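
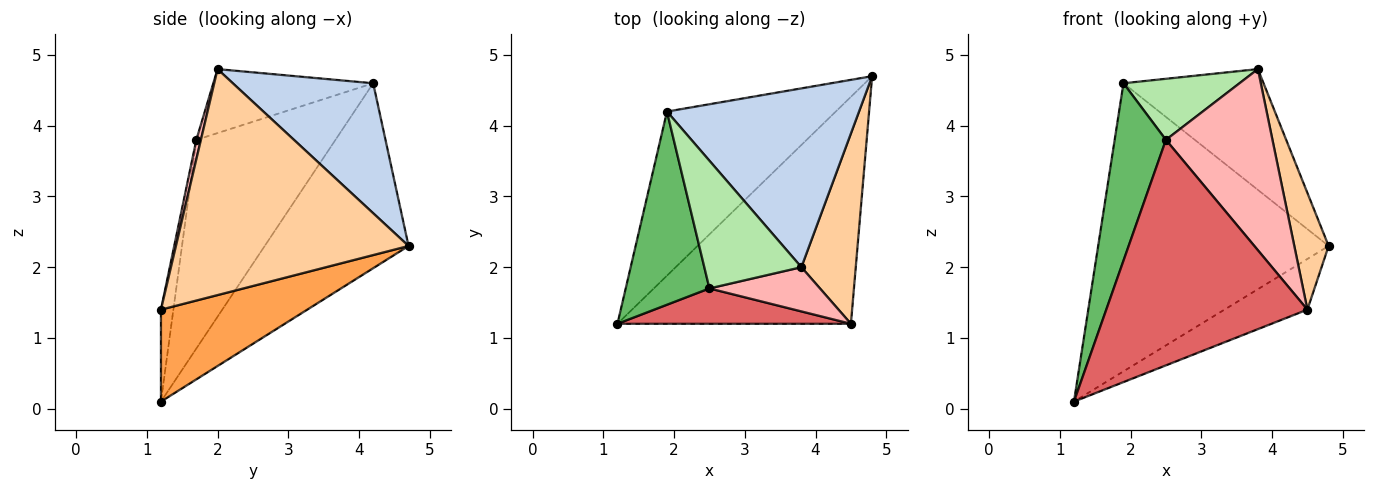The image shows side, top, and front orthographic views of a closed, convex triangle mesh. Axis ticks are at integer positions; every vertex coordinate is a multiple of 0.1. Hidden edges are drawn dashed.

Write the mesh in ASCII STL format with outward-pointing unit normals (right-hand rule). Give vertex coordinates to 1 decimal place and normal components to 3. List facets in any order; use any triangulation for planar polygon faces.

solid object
 facet normal -0.477 0.764 -0.435
  outer loop
   vertex 1.9 4.2 4.6
   vertex 4.8 4.7 2.3
   vertex 1.2 1.2 0.1
  endloop
 endfacet
 facet normal 0.489 0.488 0.723
  outer loop
   vertex 1.9 4.2 4.6
   vertex 3.8 2.0 4.8
   vertex 4.8 4.7 2.3
  endloop
 endfacet
 facet normal 0.359 0.203 -0.911
  outer loop
   vertex 4.5 1.2 1.4
   vertex 1.2 1.2 0.1
   vertex 4.8 4.7 2.3
  endloop
 endfacet
 facet normal 0.962 -0.142 0.232
  outer loop
   vertex 4.5 1.2 1.4
   vertex 4.8 4.7 2.3
   vertex 3.8 2.0 4.8
  endloop
 endfacet
 facet normal -0.878 -0.323 0.352
  outer loop
   vertex 2.5 1.7 3.8
   vertex 1.9 4.2 4.6
   vertex 1.2 1.2 0.1
  endloop
 endfacet
 facet normal -0.511 -0.371 0.776
  outer loop
   vertex 2.5 1.7 3.8
   vertex 3.8 2.0 4.8
   vertex 1.9 4.2 4.6
  endloop
 endfacet
 facet normal -0.061 -0.986 0.155
  outer loop
   vertex 2.5 1.7 3.8
   vertex 1.2 1.2 0.1
   vertex 4.5 1.2 1.4
  endloop
 endfacet
 facet normal 0.042 -0.971 0.237
  outer loop
   vertex 2.5 1.7 3.8
   vertex 4.5 1.2 1.4
   vertex 3.8 2.0 4.8
  endloop
 endfacet
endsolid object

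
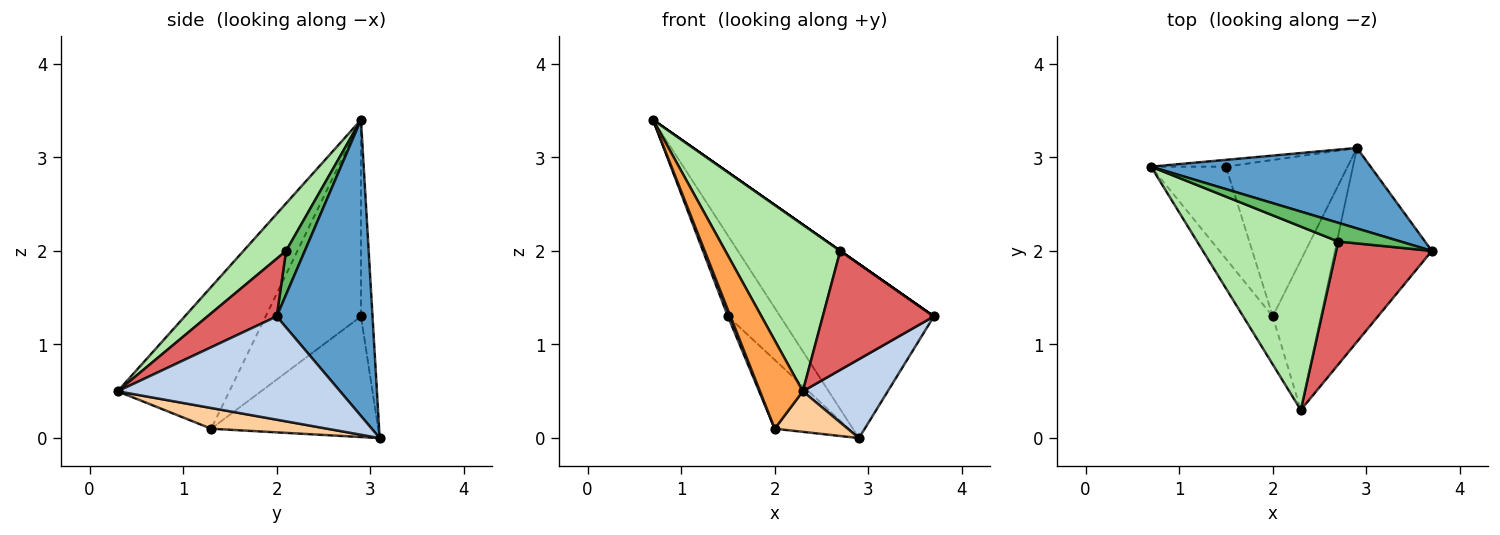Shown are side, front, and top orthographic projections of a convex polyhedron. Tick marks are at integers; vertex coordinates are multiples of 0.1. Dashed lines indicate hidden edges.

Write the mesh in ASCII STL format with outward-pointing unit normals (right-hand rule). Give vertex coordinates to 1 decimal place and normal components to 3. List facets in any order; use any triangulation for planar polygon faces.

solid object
 facet normal 0.493 0.790 0.365
  outer loop
   vertex 2.9 3.1 0.0
   vertex 0.7 2.9 3.4
   vertex 3.7 2.0 1.3
  endloop
 endfacet
 facet normal 0.702 -0.268 -0.659
  outer loop
   vertex 2.9 3.1 0.0
   vertex 3.7 2.0 1.3
   vertex 2.3 0.3 0.5
  endloop
 endfacet
 facet normal -0.917 -0.351 -0.191
  outer loop
   vertex 2.0 1.3 0.1
   vertex 2.3 0.3 0.5
   vertex 0.7 2.9 3.4
  endloop
 endfacet
 facet normal 0.384 -0.241 -0.891
  outer loop
   vertex 2.0 1.3 0.1
   vertex 2.9 3.1 0.0
   vertex 2.3 0.3 0.5
  endloop
 endfacet
 facet normal 0.573 0.000 0.819
  outer loop
   vertex 2.7 2.1 2.0
   vertex 3.7 2.0 1.3
   vertex 0.7 2.9 3.4
  endloop
 endfacet
 facet normal 0.242 -0.652 0.718
  outer loop
   vertex 2.7 2.1 2.0
   vertex 0.7 2.9 3.4
   vertex 2.3 0.3 0.5
  endloop
 endfacet
 facet normal 0.398 -0.638 0.659
  outer loop
   vertex 2.7 2.1 2.0
   vertex 2.3 0.3 0.5
   vertex 3.7 2.0 1.3
  endloop
 endfacet
 facet normal -0.215 0.973 -0.082
  outer loop
   vertex 1.5 2.9 1.3
   vertex 0.7 2.9 3.4
   vertex 2.9 3.1 0.0
  endloop
 endfacet
 facet normal -0.934 -0.025 -0.356
  outer loop
   vertex 1.5 2.9 1.3
   vertex 2.0 1.3 0.1
   vertex 0.7 2.9 3.4
  endloop
 endfacet
 facet normal -0.672 0.298 -0.678
  outer loop
   vertex 1.5 2.9 1.3
   vertex 2.9 3.1 0.0
   vertex 2.0 1.3 0.1
  endloop
 endfacet
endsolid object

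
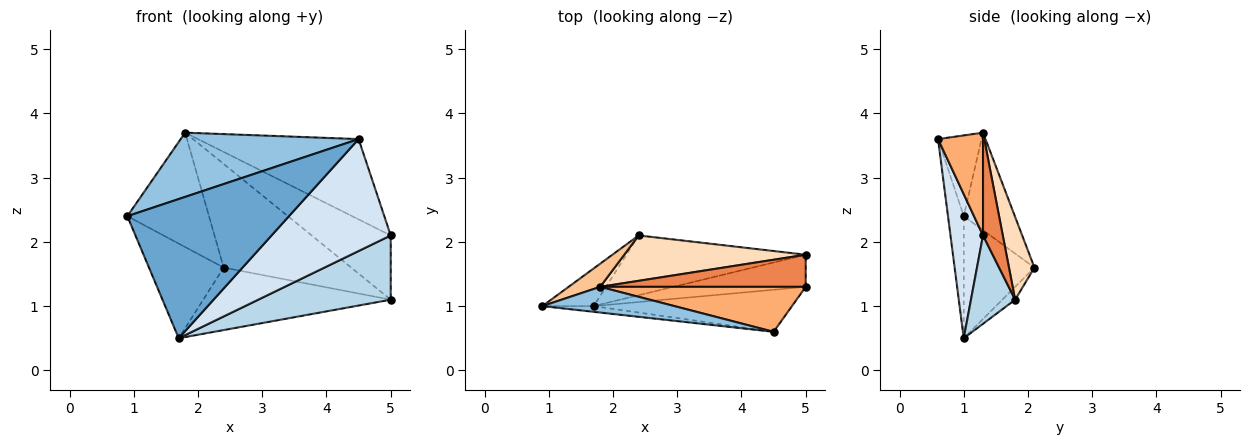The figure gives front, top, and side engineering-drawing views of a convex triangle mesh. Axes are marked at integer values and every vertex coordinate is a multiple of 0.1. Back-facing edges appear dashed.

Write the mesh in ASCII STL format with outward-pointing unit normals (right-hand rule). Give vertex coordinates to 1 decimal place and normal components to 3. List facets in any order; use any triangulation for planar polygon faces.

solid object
 facet normal -0.097 -0.994 -0.041
  outer loop
   vertex 1.7 1.0 0.5
   vertex 4.5 0.6 3.6
   vertex 0.9 1.0 2.4
  endloop
 endfacet
 facet normal -0.221 -0.905 0.362
  outer loop
   vertex 1.8 1.3 3.7
   vertex 0.9 1.0 2.4
   vertex 4.5 0.6 3.6
  endloop
 endfacet
 facet normal 0.286 -0.857 -0.429
  outer loop
   vertex 5.0 1.3 2.1
   vertex 1.7 1.0 0.5
   vertex 5.0 1.8 1.1
  endloop
 endfacet
 facet normal 0.248 -0.907 -0.341
  outer loop
   vertex 5.0 1.3 2.1
   vertex 4.5 0.6 3.6
   vertex 1.7 1.0 0.5
  endloop
 endfacet
 facet normal 0.218 0.873 0.436
  outer loop
   vertex 5.0 1.3 2.1
   vertex 5.0 1.8 1.1
   vertex 1.8 1.3 3.7
  endloop
 endfacet
 facet normal 0.237 0.848 0.475
  outer loop
   vertex 5.0 1.3 2.1
   vertex 1.8 1.3 3.7
   vertex 4.5 0.6 3.6
  endloop
 endfacet
 facet normal -0.523 0.836 0.169
  outer loop
   vertex 2.4 2.1 1.6
   vertex 0.9 1.0 2.4
   vertex 1.8 1.3 3.7
  endloop
 endfacet
 facet normal 0.180 0.901 0.395
  outer loop
   vertex 2.4 2.1 1.6
   vertex 1.8 1.3 3.7
   vertex 5.0 1.8 1.1
  endloop
 endfacet
 facet normal -0.660 0.698 -0.278
  outer loop
   vertex 2.4 2.1 1.6
   vertex 1.7 1.0 0.5
   vertex 0.9 1.0 2.4
  endloop
 endfacet
 facet normal -0.049 0.722 -0.690
  outer loop
   vertex 2.4 2.1 1.6
   vertex 5.0 1.8 1.1
   vertex 1.7 1.0 0.5
  endloop
 endfacet
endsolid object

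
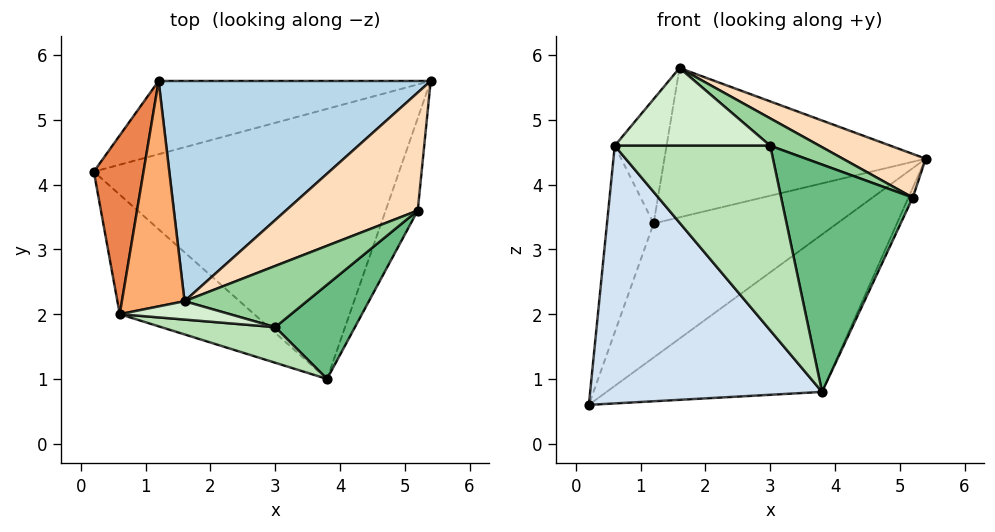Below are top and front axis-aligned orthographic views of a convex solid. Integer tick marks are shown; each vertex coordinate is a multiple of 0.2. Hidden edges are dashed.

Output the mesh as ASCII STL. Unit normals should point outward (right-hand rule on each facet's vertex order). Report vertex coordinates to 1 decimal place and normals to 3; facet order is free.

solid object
 facet normal 0.444 0.451 -0.774
  outer loop
   vertex 3.8 1.0 0.8
   vertex 0.2 4.2 0.6
   vertex 5.4 5.6 4.4
  endloop
 endfacet
 facet normal 0.113 0.872 -0.476
  outer loop
   vertex 1.2 5.6 3.4
   vertex 5.4 5.6 4.4
   vertex 0.2 4.2 0.6
  endloop
 endfacet
 facet normal -0.193 0.551 0.812
  outer loop
   vertex 1.2 5.6 3.4
   vertex 1.6 2.2 5.8
   vertex 5.4 5.6 4.4
  endloop
 endfacet
 facet normal -0.617 -0.714 -0.331
  outer loop
   vertex 0.6 2.0 4.6
   vertex 0.2 4.2 0.6
   vertex 3.8 1.0 0.8
  endloop
 endfacet
 facet normal -0.947 0.232 0.222
  outer loop
   vertex 0.6 2.0 4.6
   vertex 1.2 5.6 3.4
   vertex 0.2 4.2 0.6
  endloop
 endfacet
 facet normal -0.754 0.317 0.575
  outer loop
   vertex 0.6 2.0 4.6
   vertex 1.6 2.2 5.8
   vertex 1.2 5.6 3.4
  endloop
 endfacet
 facet normal 0.889 0.048 -0.456
  outer loop
   vertex 5.2 3.6 3.8
   vertex 3.8 1.0 0.8
   vertex 5.4 5.6 4.4
  endloop
 endfacet
 facet normal 0.548 -0.290 0.784
  outer loop
   vertex 5.2 3.6 3.8
   vertex 5.4 5.6 4.4
   vertex 1.6 2.2 5.8
  endloop
 endfacet
 facet normal 0.667 -0.688 0.285
  outer loop
   vertex 3.0 1.8 4.6
   vertex 3.8 1.0 0.8
   vertex 5.2 3.6 3.8
  endloop
 endfacet
 facet normal 0.554 -0.340 0.760
  outer loop
   vertex 3.0 1.8 4.6
   vertex 5.2 3.6 3.8
   vertex 1.6 2.2 5.8
  endloop
 endfacet
 facet normal -0.082 -0.979 0.189
  outer loop
   vertex 3.0 1.8 4.6
   vertex 0.6 2.0 4.6
   vertex 3.8 1.0 0.8
  endloop
 endfacet
 facet normal -0.081 -0.970 0.229
  outer loop
   vertex 3.0 1.8 4.6
   vertex 1.6 2.2 5.8
   vertex 0.6 2.0 4.6
  endloop
 endfacet
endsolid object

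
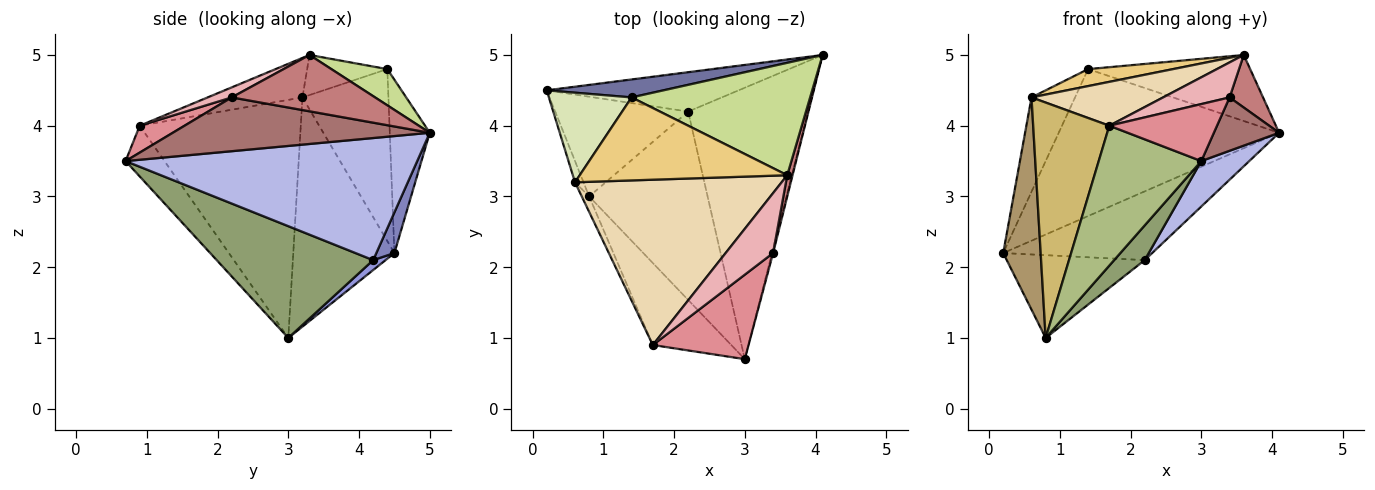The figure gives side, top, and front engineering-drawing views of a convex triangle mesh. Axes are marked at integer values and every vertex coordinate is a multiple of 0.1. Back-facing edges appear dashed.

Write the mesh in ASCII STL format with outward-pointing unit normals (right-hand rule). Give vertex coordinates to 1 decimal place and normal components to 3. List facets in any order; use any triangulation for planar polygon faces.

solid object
 facet normal -0.177 0.977 0.119
  outer loop
   vertex 1.4 4.4 4.8
   vertex 4.1 5.0 3.9
   vertex 0.2 4.5 2.2
  endloop
 endfacet
 facet normal 0.105 0.863 -0.494
  outer loop
   vertex 2.2 4.2 2.1
   vertex 0.2 4.5 2.2
   vertex 4.1 5.0 3.9
  endloop
 endfacet
 facet normal 0.057 0.638 -0.768
  outer loop
   vertex 2.2 4.2 2.1
   vertex 0.8 3.0 1.0
   vertex 0.2 4.5 2.2
  endloop
 endfacet
 facet normal 0.708 -0.116 -0.696
  outer loop
   vertex 2.2 4.2 2.1
   vertex 4.1 5.0 3.9
   vertex 3.0 0.7 3.5
  endloop
 endfacet
 facet normal 0.680 -0.133 -0.721
  outer loop
   vertex 2.2 4.2 2.1
   vertex 3.0 0.7 3.5
   vertex 0.8 3.0 1.0
  endloop
 endfacet
 facet normal -0.311 -0.820 -0.481
  outer loop
   vertex 1.7 0.9 4.0
   vertex 0.8 3.0 1.0
   vertex 3.0 0.7 3.5
  endloop
 endfacet
 facet normal 0.172 0.499 0.849
  outer loop
   vertex 3.6 3.3 5.0
   vertex 4.1 5.0 3.9
   vertex 1.4 4.4 4.8
  endloop
 endfacet
 facet normal -0.820 0.415 0.394
  outer loop
   vertex 0.6 3.2 4.4
   vertex 1.4 4.4 4.8
   vertex 0.2 4.5 2.2
  endloop
 endfacet
 facet normal -0.937 -0.347 -0.035
  outer loop
   vertex 0.6 3.2 4.4
   vertex 0.2 4.5 2.2
   vertex 0.8 3.0 1.0
  endloop
 endfacet
 facet normal -0.904 -0.427 -0.028
  outer loop
   vertex 0.6 3.2 4.4
   vertex 0.8 3.0 1.0
   vertex 1.7 0.9 4.0
  endloop
 endfacet
 facet normal -0.186 -0.197 0.963
  outer loop
   vertex 0.6 3.2 4.4
   vertex 3.6 3.3 5.0
   vertex 1.4 4.4 4.8
  endloop
 endfacet
 facet normal -0.182 -0.252 0.950
  outer loop
   vertex 0.6 3.2 4.4
   vertex 1.7 0.9 4.0
   vertex 3.6 3.3 5.0
  endloop
 endfacet
 facet normal 0.969 -0.246 -0.021
  outer loop
   vertex 3.4 2.2 4.4
   vertex 3.0 0.7 3.5
   vertex 4.1 5.0 3.9
  endloop
 endfacet
 facet normal 0.970 -0.226 0.091
  outer loop
   vertex 3.4 2.2 4.4
   vertex 4.1 5.0 3.9
   vertex 3.6 3.3 5.0
  endloop
 endfacet
 facet normal 0.227 -0.545 0.807
  outer loop
   vertex 3.4 2.2 4.4
   vertex 1.7 0.9 4.0
   vertex 3.0 0.7 3.5
  endloop
 endfacet
 facet normal 0.179 -0.496 0.850
  outer loop
   vertex 3.4 2.2 4.4
   vertex 3.6 3.3 5.0
   vertex 1.7 0.9 4.0
  endloop
 endfacet
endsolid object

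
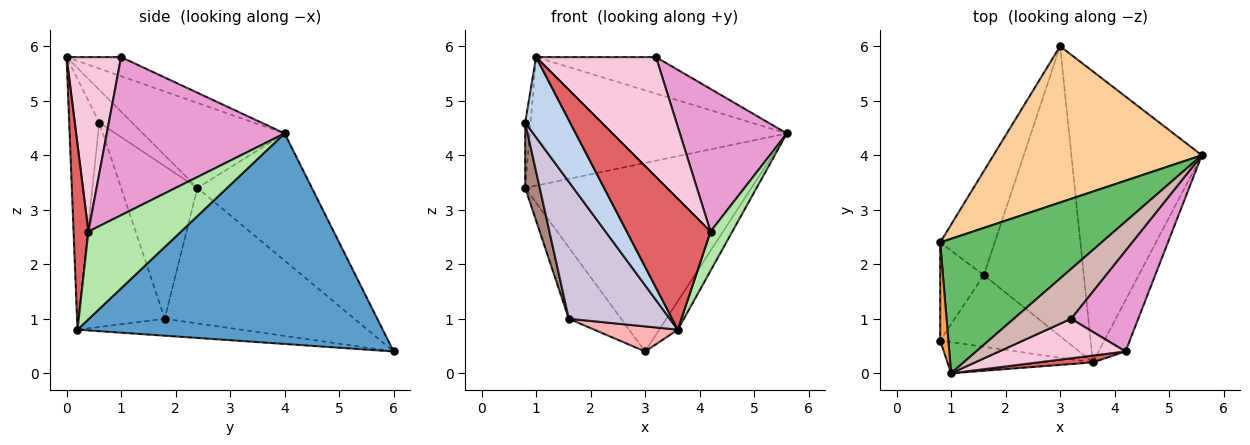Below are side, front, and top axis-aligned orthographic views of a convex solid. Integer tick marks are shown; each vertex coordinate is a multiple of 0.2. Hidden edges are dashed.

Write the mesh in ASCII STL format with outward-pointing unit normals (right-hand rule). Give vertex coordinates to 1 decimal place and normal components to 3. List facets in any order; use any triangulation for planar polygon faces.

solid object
 facet normal 0.849 0.052 -0.526
  outer loop
   vertex 3.6 0.2 0.8
   vertex 3.0 6.0 0.4
   vertex 5.6 4.0 4.4
  endloop
 endfacet
 facet normal -0.530 -0.791 -0.307
  outer loop
   vertex 3.6 0.2 0.8
   vertex 1.0 0.0 5.8
   vertex 0.8 0.6 4.6
  endloop
 endfacet
 facet normal -0.958 0.160 0.239
  outer loop
   vertex 0.8 2.4 3.4
   vertex 0.8 0.6 4.6
   vertex 1.0 0.0 5.8
  endloop
 endfacet
 facet normal -0.363 0.717 0.595
  outer loop
   vertex 0.8 2.4 3.4
   vertex 5.6 4.0 4.4
   vertex 3.0 6.0 0.4
  endloop
 endfacet
 facet normal -0.356 0.646 0.675
  outer loop
   vertex 0.8 2.4 3.4
   vertex 1.0 0.0 5.8
   vertex 5.6 4.0 4.4
  endloop
 endfacet
 facet normal 0.933 -0.219 -0.286
  outer loop
   vertex 4.2 0.4 2.6
   vertex 3.6 0.2 0.8
   vertex 5.6 4.0 4.4
  endloop
 endfacet
 facet normal 0.174 -0.983 0.051
  outer loop
   vertex 4.2 0.4 2.6
   vertex 1.0 0.0 5.8
   vertex 3.6 0.2 0.8
  endloop
 endfacet
 facet normal -0.166 -0.085 -0.982
  outer loop
   vertex 1.6 1.8 1.0
   vertex 3.0 6.0 0.4
   vertex 3.6 0.2 0.8
  endloop
 endfacet
 facet normal -0.899 0.248 -0.362
  outer loop
   vertex 1.6 1.8 1.0
   vertex 0.8 2.4 3.4
   vertex 3.0 6.0 0.4
  endloop
 endfacet
 facet normal -0.603 -0.707 -0.370
  outer loop
   vertex 1.6 1.8 1.0
   vertex 3.6 0.2 0.8
   vertex 0.8 0.6 4.6
  endloop
 endfacet
 facet normal -0.946 -0.180 -0.270
  outer loop
   vertex 1.6 1.8 1.0
   vertex 0.8 0.6 4.6
   vertex 0.8 2.4 3.4
  endloop
 endfacet
 facet normal -0.260 0.571 0.779
  outer loop
   vertex 3.2 1.0 5.8
   vertex 5.6 4.0 4.4
   vertex 1.0 0.0 5.8
  endloop
 endfacet
 facet normal 0.805 -0.484 0.342
  outer loop
   vertex 3.2 1.0 5.8
   vertex 4.2 0.4 2.6
   vertex 5.6 4.0 4.4
  endloop
 endfacet
 facet normal 0.396 -0.872 0.287
  outer loop
   vertex 3.2 1.0 5.8
   vertex 1.0 0.0 5.8
   vertex 4.2 0.4 2.6
  endloop
 endfacet
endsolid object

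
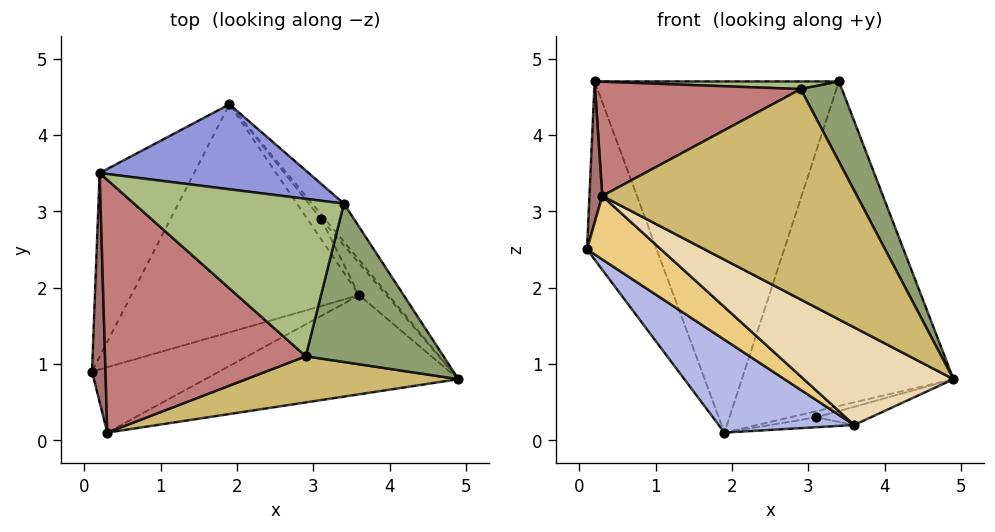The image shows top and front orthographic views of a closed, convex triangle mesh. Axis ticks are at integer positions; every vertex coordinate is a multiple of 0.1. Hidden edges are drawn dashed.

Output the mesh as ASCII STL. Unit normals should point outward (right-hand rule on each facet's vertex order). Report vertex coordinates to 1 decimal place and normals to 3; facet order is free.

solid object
 facet normal 0.773 0.630 -0.074
  outer loop
   vertex 3.4 3.1 4.7
   vertex 4.9 0.8 0.8
   vertex 1.9 4.4 0.1
  endloop
 endfacet
 facet normal -0.918 0.277 -0.285
  outer loop
   vertex 0.2 3.5 4.7
   vertex 1.9 4.4 0.1
   vertex 0.1 0.9 2.5
  endloop
 endfacet
 facet normal 0.121 0.965 0.233
  outer loop
   vertex 0.2 3.5 4.7
   vertex 3.4 3.1 4.7
   vertex 1.9 4.4 0.1
  endloop
 endfacet
 facet normal -0.448 -0.338 -0.828
  outer loop
   vertex 3.6 1.9 0.2
   vertex 0.1 0.9 2.5
   vertex 1.9 4.4 0.1
  endloop
 endfacet
 facet normal 0.852 -0.236 0.467
  outer loop
   vertex 2.9 1.1 4.6
   vertex 4.9 0.8 0.8
   vertex 3.4 3.1 4.7
  endloop
 endfacet
 facet normal -0.006 -0.048 0.999
  outer loop
   vertex 2.9 1.1 4.6
   vertex 3.4 3.1 4.7
   vertex 0.2 3.5 4.7
  endloop
 endfacet
 facet normal 0.740 0.538 -0.404
  outer loop
   vertex 3.1 2.9 0.3
   vertex 1.9 4.4 0.1
   vertex 4.9 0.8 0.8
  endloop
 endfacet
 facet normal 0.635 0.384 -0.670
  outer loop
   vertex 3.1 2.9 0.3
   vertex 4.9 0.8 0.8
   vertex 3.6 1.9 0.2
  endloop
 endfacet
 facet normal 0.573 0.360 -0.736
  outer loop
   vertex 3.1 2.9 0.3
   vertex 3.6 1.9 0.2
   vertex 1.9 4.4 0.1
  endloop
 endfacet
 facet normal 0.252 -0.945 0.207
  outer loop
   vertex 0.3 0.1 3.2
   vertex 4.9 0.8 0.8
   vertex 2.9 1.1 4.6
  endloop
 endfacet
 facet normal -0.263 -0.672 -0.692
  outer loop
   vertex 0.3 0.1 3.2
   vertex 0.1 0.9 2.5
   vertex 3.6 1.9 0.2
  endloop
 endfacet
 facet normal -0.256 -0.678 -0.689
  outer loop
   vertex 0.3 0.1 3.2
   vertex 3.6 1.9 0.2
   vertex 4.9 0.8 0.8
  endloop
 endfacet
 facet normal -0.981 -0.101 0.164
  outer loop
   vertex 0.3 0.1 3.2
   vertex 0.2 3.5 4.7
   vertex 0.1 0.9 2.5
  endloop
 endfacet
 facet normal -0.315 -0.391 0.865
  outer loop
   vertex 0.3 0.1 3.2
   vertex 2.9 1.1 4.6
   vertex 0.2 3.5 4.7
  endloop
 endfacet
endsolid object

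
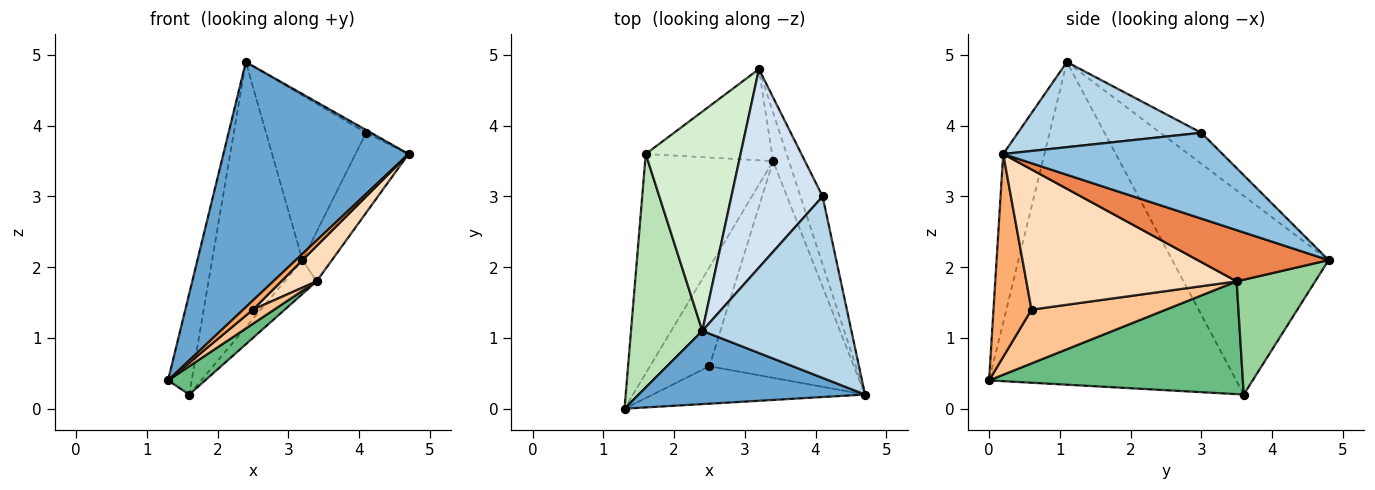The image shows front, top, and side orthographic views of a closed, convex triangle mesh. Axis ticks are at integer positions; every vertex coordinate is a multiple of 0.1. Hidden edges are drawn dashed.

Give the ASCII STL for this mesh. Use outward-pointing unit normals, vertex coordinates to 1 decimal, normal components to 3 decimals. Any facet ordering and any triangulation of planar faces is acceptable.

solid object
 facet normal -0.208 -0.937 0.280
  outer loop
   vertex 2.4 1.1 4.9
   vertex 1.3 0.0 0.4
   vertex 4.7 0.2 3.6
  endloop
 endfacet
 facet normal 0.943 0.228 -0.243
  outer loop
   vertex 4.1 3.0 3.9
   vertex 4.7 0.2 3.6
   vertex 3.2 4.8 2.1
  endloop
 endfacet
 facet normal 0.496 0.013 0.868
  outer loop
   vertex 4.1 3.0 3.9
   vertex 2.4 1.1 4.9
   vertex 4.7 0.2 3.6
  endloop
 endfacet
 facet normal -0.253 0.618 0.744
  outer loop
   vertex 4.1 3.0 3.9
   vertex 3.2 4.8 2.1
   vertex 2.4 1.1 4.9
  endloop
 endfacet
 facet normal 0.934 0.210 -0.289
  outer loop
   vertex 3.4 3.5 1.8
   vertex 3.2 4.8 2.1
   vertex 4.7 0.2 3.6
  endloop
 endfacet
 facet normal 0.680 -0.174 -0.712
  outer loop
   vertex 2.5 0.6 1.4
   vertex 4.7 0.2 3.6
   vertex 1.3 0.0 0.4
  endloop
 endfacet
 facet normal 0.667 -0.105 -0.737
  outer loop
   vertex 2.5 0.6 1.4
   vertex 1.3 0.0 0.4
   vertex 3.4 3.5 1.8
  endloop
 endfacet
 facet normal 0.692 -0.116 -0.713
  outer loop
   vertex 2.5 0.6 1.4
   vertex 3.4 3.5 1.8
   vertex 4.7 0.2 3.6
  endloop
 endfacet
 facet normal 0.658 -0.096 -0.747
  outer loop
   vertex 1.6 3.6 0.2
   vertex 3.4 3.5 1.8
   vertex 1.3 0.0 0.4
  endloop
 endfacet
 facet normal 0.649 0.264 -0.713
  outer loop
   vertex 1.6 3.6 0.2
   vertex 3.2 4.8 2.1
   vertex 3.4 3.5 1.8
  endloop
 endfacet
 facet normal -0.972 0.093 0.215
  outer loop
   vertex 1.6 3.6 0.2
   vertex 1.3 0.0 0.4
   vertex 2.4 1.1 4.9
  endloop
 endfacet
 facet normal -0.800 0.462 0.382
  outer loop
   vertex 1.6 3.6 0.2
   vertex 2.4 1.1 4.9
   vertex 3.2 4.8 2.1
  endloop
 endfacet
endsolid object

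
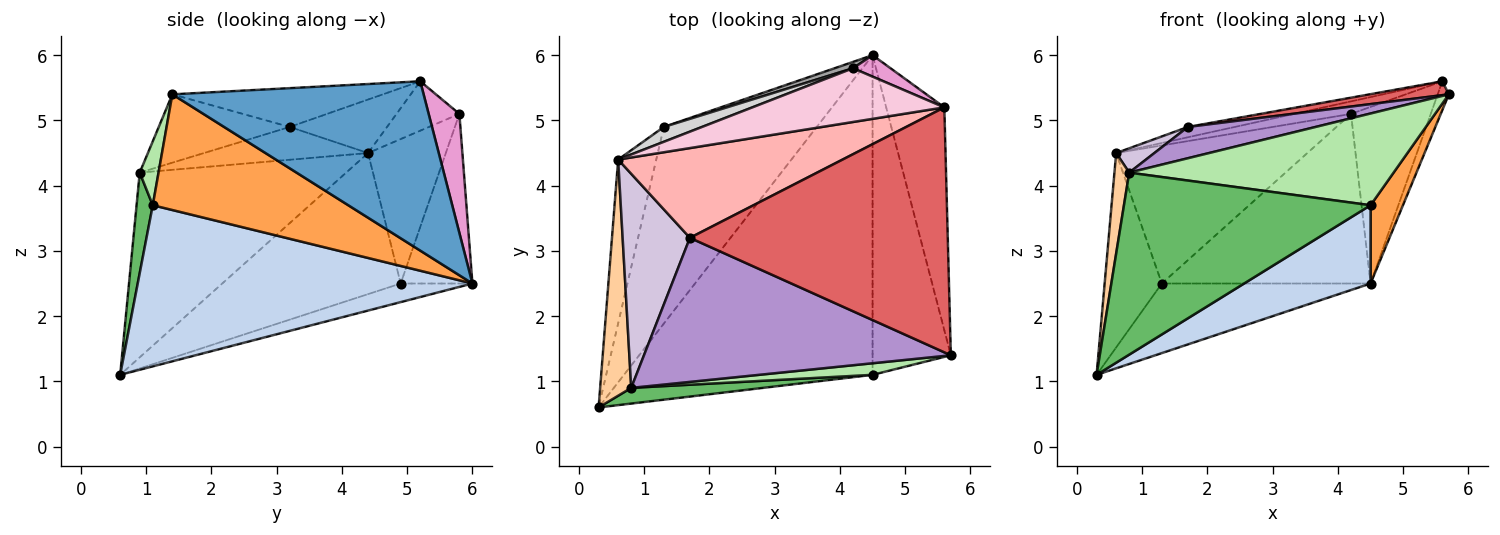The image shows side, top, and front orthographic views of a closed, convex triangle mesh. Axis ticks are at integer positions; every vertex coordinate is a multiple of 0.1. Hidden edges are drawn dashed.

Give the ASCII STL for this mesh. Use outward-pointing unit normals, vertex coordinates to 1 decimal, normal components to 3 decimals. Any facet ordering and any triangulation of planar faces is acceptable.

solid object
 facet normal 0.945 0.042 -0.324
  outer loop
   vertex 5.6 5.2 5.6
   vertex 5.7 1.4 5.4
   vertex 4.5 6.0 2.5
  endloop
 endfacet
 facet normal 0.533 -0.201 -0.822
  outer loop
   vertex 4.5 1.1 3.7
   vertex 0.3 0.6 1.1
   vertex 4.5 6.0 2.5
  endloop
 endfacet
 facet normal 0.821 -0.136 -0.555
  outer loop
   vertex 4.5 1.1 3.7
   vertex 4.5 6.0 2.5
   vertex 5.7 1.4 5.4
  endloop
 endfacet
 facet normal -0.984 -0.070 0.165
  outer loop
   vertex 0.8 0.9 4.2
   vertex 0.6 4.4 4.5
   vertex 0.3 0.6 1.1
  endloop
 endfacet
 facet normal 0.065 -0.994 0.086
  outer loop
   vertex 0.8 0.9 4.2
   vertex 0.3 0.6 1.1
   vertex 4.5 1.1 3.7
  endloop
 endfacet
 facet normal 0.070 -0.990 0.125
  outer loop
   vertex 0.8 0.9 4.2
   vertex 4.5 1.1 3.7
   vertex 5.7 1.4 5.4
  endloop
 endfacet
 facet normal -0.149 -0.056 0.987
  outer loop
   vertex 1.7 3.2 4.9
   vertex 5.7 1.4 5.4
   vertex 5.6 5.2 5.6
  endloop
 endfacet
 facet normal -0.230 0.111 0.967
  outer loop
   vertex 1.7 3.2 4.9
   vertex 5.6 5.2 5.6
   vertex 0.6 4.4 4.5
  endloop
 endfacet
 facet normal -0.213 -0.207 0.955
  outer loop
   vertex 1.7 3.2 4.9
   vertex 0.8 0.9 4.2
   vertex 5.7 1.4 5.4
  endloop
 endfacet
 facet normal -0.436 -0.102 0.894
  outer loop
   vertex 1.7 3.2 4.9
   vertex 0.6 4.4 4.5
   vertex 0.8 0.9 4.2
  endloop
 endfacet
 facet normal -0.114 0.331 -0.937
  outer loop
   vertex 1.3 4.9 2.5
   vertex 4.5 6.0 2.5
   vertex 0.3 0.6 1.1
  endloop
 endfacet
 facet normal -0.922 0.296 -0.249
  outer loop
   vertex 1.3 4.9 2.5
   vertex 0.3 0.6 1.1
   vertex 0.6 4.4 4.5
  endloop
 endfacet
 facet normal 0.357 0.927 0.113
  outer loop
   vertex 4.2 5.8 5.1
   vertex 5.6 5.2 5.6
   vertex 4.5 6.0 2.5
  endloop
 endfacet
 facet normal -0.243 0.220 0.945
  outer loop
   vertex 4.2 5.8 5.1
   vertex 0.6 4.4 4.5
   vertex 5.6 5.2 5.6
  endloop
 endfacet
 facet normal -0.325 0.945 0.035
  outer loop
   vertex 4.2 5.8 5.1
   vertex 4.5 6.0 2.5
   vertex 1.3 4.9 2.5
  endloop
 endfacet
 facet normal -0.375 0.922 0.099
  outer loop
   vertex 4.2 5.8 5.1
   vertex 1.3 4.9 2.5
   vertex 0.6 4.4 4.5
  endloop
 endfacet
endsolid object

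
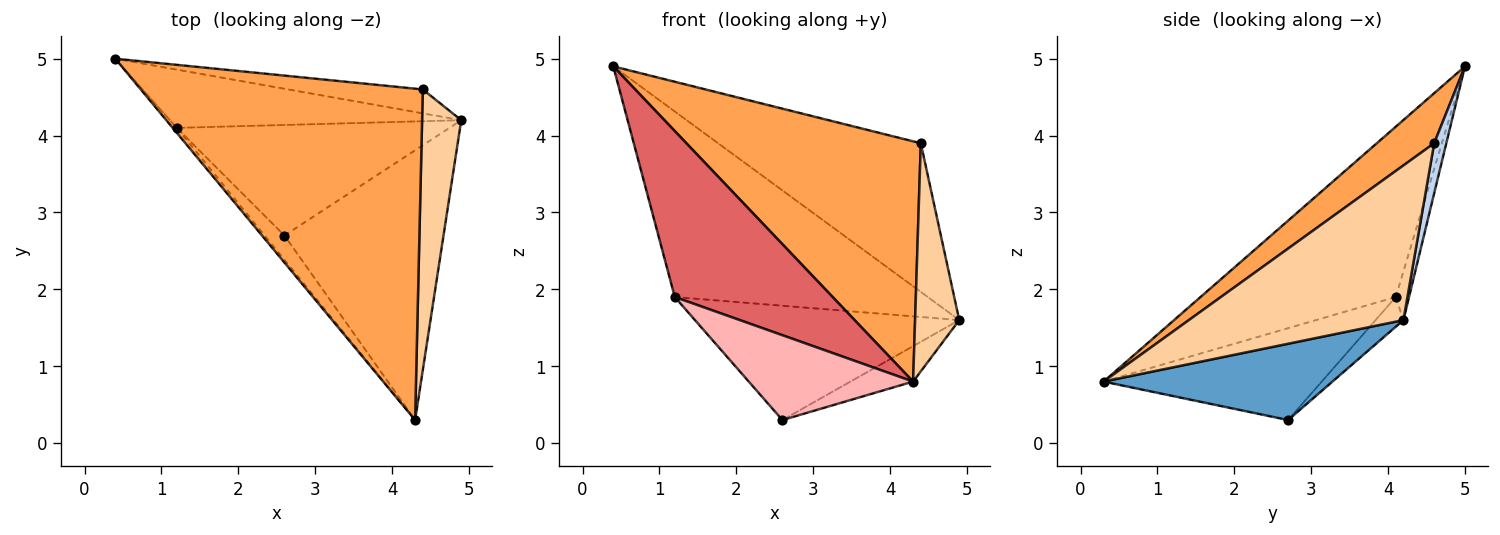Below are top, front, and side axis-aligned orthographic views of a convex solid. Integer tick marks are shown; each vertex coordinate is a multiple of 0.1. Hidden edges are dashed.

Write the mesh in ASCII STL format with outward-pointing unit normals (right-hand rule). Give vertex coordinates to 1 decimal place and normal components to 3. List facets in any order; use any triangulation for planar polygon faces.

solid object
 facet normal 0.429 0.118 -0.895
  outer loop
   vertex 2.6 2.7 0.3
   vertex 4.9 4.2 1.6
   vertex 4.3 0.3 0.8
  endloop
 endfacet
 facet normal 0.059 0.986 -0.159
  outer loop
   vertex 4.4 4.6 3.9
   vertex 4.9 4.2 1.6
   vertex 0.4 5.0 4.9
  endloop
 endfacet
 facet normal 0.142 -0.581 0.801
  outer loop
   vertex 4.4 4.6 3.9
   vertex 0.4 5.0 4.9
   vertex 4.3 0.3 0.8
  endloop
 endfacet
 facet normal 0.951 -0.196 0.241
  outer loop
   vertex 4.4 4.6 3.9
   vertex 4.3 0.3 0.8
   vertex 4.9 4.2 1.6
  endloop
 endfacet
 facet normal -0.050 0.953 -0.299
  outer loop
   vertex 1.2 4.1 1.9
   vertex 0.4 5.0 4.9
   vertex 4.9 4.2 1.6
  endloop
 endfacet
 facet normal -0.076 0.717 -0.693
  outer loop
   vertex 1.2 4.1 1.9
   vertex 4.9 4.2 1.6
   vertex 2.6 2.7 0.3
  endloop
 endfacet
 facet normal -0.777 -0.629 -0.019
  outer loop
   vertex 1.2 4.1 1.9
   vertex 4.3 0.3 0.8
   vertex 0.4 5.0 4.9
  endloop
 endfacet
 facet normal -0.787 -0.593 -0.170
  outer loop
   vertex 1.2 4.1 1.9
   vertex 2.6 2.7 0.3
   vertex 4.3 0.3 0.8
  endloop
 endfacet
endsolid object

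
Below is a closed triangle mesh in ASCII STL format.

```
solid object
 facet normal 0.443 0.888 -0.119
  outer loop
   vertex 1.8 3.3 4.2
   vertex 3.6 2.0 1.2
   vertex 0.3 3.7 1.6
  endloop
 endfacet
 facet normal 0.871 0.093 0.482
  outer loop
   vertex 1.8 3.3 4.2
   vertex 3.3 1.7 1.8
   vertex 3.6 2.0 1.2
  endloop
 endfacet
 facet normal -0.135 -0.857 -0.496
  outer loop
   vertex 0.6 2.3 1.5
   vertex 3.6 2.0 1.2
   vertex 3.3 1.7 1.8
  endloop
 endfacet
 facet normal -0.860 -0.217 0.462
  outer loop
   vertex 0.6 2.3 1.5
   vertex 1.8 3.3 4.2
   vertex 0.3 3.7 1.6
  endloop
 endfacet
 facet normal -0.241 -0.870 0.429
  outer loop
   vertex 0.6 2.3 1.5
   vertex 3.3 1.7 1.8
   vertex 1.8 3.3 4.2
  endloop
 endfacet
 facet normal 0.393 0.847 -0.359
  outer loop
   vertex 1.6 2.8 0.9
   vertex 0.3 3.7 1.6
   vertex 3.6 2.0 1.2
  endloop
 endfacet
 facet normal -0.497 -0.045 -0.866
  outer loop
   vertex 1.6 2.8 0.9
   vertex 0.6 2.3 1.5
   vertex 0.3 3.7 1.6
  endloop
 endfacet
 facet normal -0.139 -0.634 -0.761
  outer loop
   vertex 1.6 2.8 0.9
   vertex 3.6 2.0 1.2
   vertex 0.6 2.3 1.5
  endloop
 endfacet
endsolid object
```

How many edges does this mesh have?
12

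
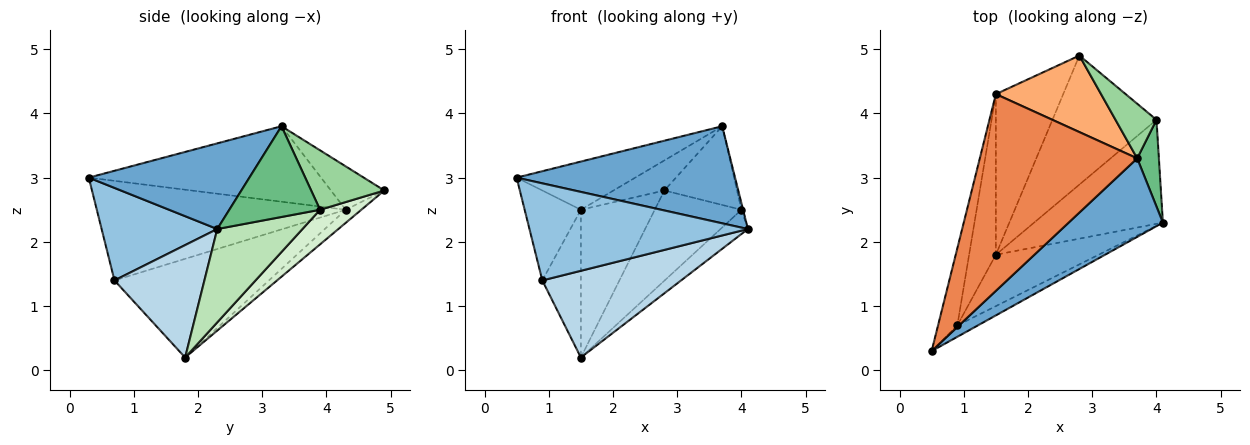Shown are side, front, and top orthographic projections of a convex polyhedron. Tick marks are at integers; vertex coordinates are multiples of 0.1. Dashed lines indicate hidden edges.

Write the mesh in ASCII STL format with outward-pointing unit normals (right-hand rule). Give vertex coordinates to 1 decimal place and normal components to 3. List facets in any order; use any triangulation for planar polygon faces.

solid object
 facet normal 0.496 -0.675 0.546
  outer loop
   vertex 3.7 3.3 3.8
   vertex 0.5 0.3 3.0
   vertex 4.1 2.3 2.2
  endloop
 endfacet
 facet normal 0.465 -0.879 -0.103
  outer loop
   vertex 0.9 0.7 1.4
   vertex 4.1 2.3 2.2
   vertex 0.5 0.3 3.0
  endloop
 endfacet
 facet normal 0.487 -0.751 -0.445
  outer loop
   vertex 0.9 0.7 1.4
   vertex 1.5 1.8 0.2
   vertex 4.1 2.3 2.2
  endloop
 endfacet
 facet normal -0.141 0.670 -0.729
  outer loop
   vertex 1.5 4.3 2.5
   vertex 2.8 4.9 2.8
   vertex 1.5 1.8 0.2
  endloop
 endfacet
 facet normal -0.422 0.216 0.880
  outer loop
   vertex 1.5 4.3 2.5
   vertex 0.5 0.3 3.0
   vertex 3.7 3.3 3.8
  endloop
 endfacet
 facet normal -0.358 0.342 0.869
  outer loop
   vertex 1.5 4.3 2.5
   vertex 3.7 3.3 3.8
   vertex 2.8 4.9 2.8
  endloop
 endfacet
 facet normal -0.959 0.216 -0.186
  outer loop
   vertex 1.5 4.3 2.5
   vertex 0.9 0.7 1.4
   vertex 0.5 0.3 3.0
  endloop
 endfacet
 facet normal -0.938 0.234 -0.255
  outer loop
   vertex 1.5 4.3 2.5
   vertex 1.5 1.8 0.2
   vertex 0.9 0.7 1.4
  endloop
 endfacet
 facet normal 0.972 0.017 0.232
  outer loop
   vertex 4.0 3.9 2.5
   vertex 3.7 3.3 3.8
   vertex 4.1 2.3 2.2
  endloop
 endfacet
 facet normal 0.637 0.633 0.439
  outer loop
   vertex 4.0 3.9 2.5
   vertex 2.8 4.9 2.8
   vertex 3.7 3.3 3.8
  endloop
 endfacet
 facet normal 0.577 0.185 -0.796
  outer loop
   vertex 4.0 3.9 2.5
   vertex 4.1 2.3 2.2
   vertex 1.5 1.8 0.2
  endloop
 endfacet
 facet normal 0.263 0.553 -0.791
  outer loop
   vertex 4.0 3.9 2.5
   vertex 1.5 1.8 0.2
   vertex 2.8 4.9 2.8
  endloop
 endfacet
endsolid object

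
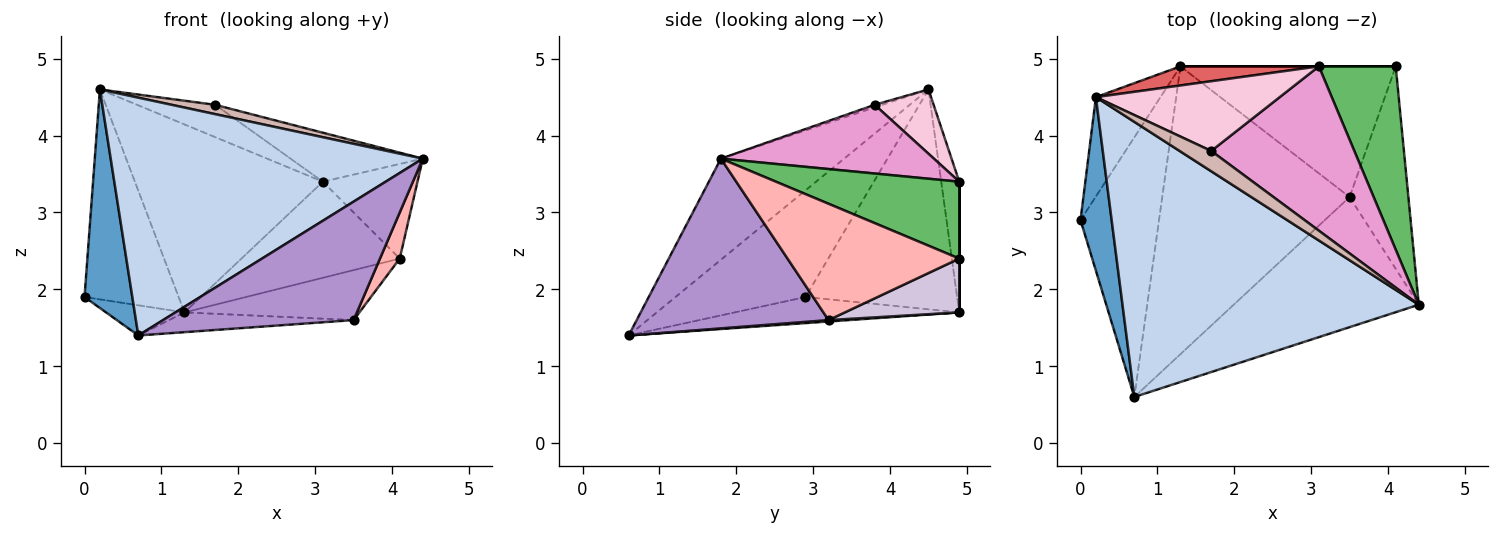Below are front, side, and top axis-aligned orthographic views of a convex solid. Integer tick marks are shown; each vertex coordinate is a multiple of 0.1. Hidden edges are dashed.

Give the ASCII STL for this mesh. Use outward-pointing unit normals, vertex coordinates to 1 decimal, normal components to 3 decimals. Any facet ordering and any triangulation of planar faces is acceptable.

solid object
 facet normal -0.905 -0.333 0.264
  outer loop
   vertex 0.7 0.6 1.4
   vertex 0.2 4.5 4.6
   vertex 0.0 2.9 1.9
  endloop
 endfacet
 facet normal -0.250 -0.633 0.733
  outer loop
   vertex 0.7 0.6 1.4
   vertex 4.4 1.8 3.7
   vertex 0.2 4.5 4.6
  endloop
 endfacet
 facet normal -0.824 0.512 -0.242
  outer loop
   vertex 1.3 4.9 1.7
   vertex 0.0 2.9 1.9
   vertex 0.2 4.5 4.6
  endloop
 endfacet
 facet normal -0.314 0.110 -0.943
  outer loop
   vertex 1.3 4.9 1.7
   vertex 0.7 0.6 1.4
   vertex 0.0 2.9 1.9
  endloop
 endfacet
 facet normal 0.664 0.343 0.664
  outer loop
   vertex 3.1 4.9 3.4
   vertex 4.4 1.8 3.7
   vertex 4.1 4.9 2.4
  endloop
 endfacet
 facet normal 0.000 1.000 0.000
  outer loop
   vertex 3.1 4.9 3.4
   vertex 4.1 4.9 2.4
   vertex 1.3 4.9 1.7
  endloop
 endfacet
 facet normal -0.095 0.990 0.101
  outer loop
   vertex 3.1 4.9 3.4
   vertex 1.3 4.9 1.7
   vertex 0.2 4.5 4.6
  endloop
 endfacet
 facet normal 0.888 -0.102 -0.449
  outer loop
   vertex 3.5 3.2 1.6
   vertex 4.1 4.9 2.4
   vertex 4.4 1.8 3.7
  endloop
 endfacet
 facet normal 0.561 -0.557 -0.612
  outer loop
   vertex 3.5 3.2 1.6
   vertex 4.4 1.8 3.7
   vertex 0.7 0.6 1.4
  endloop
 endfacet
 facet normal 0.227 0.348 -0.910
  outer loop
   vertex 3.5 3.2 1.6
   vertex 1.3 4.9 1.7
   vertex 4.1 4.9 2.4
  endloop
 endfacet
 facet normal 0.008 0.069 -0.998
  outer loop
   vertex 3.5 3.2 1.6
   vertex 0.7 0.6 1.4
   vertex 1.3 4.9 1.7
  endloop
 endfacet
 facet normal -0.073 -0.416 0.906
  outer loop
   vertex 1.7 3.8 4.4
   vertex 0.2 4.5 4.6
   vertex 4.4 1.8 3.7
  endloop
 endfacet
 facet normal 0.418 0.260 0.871
  outer loop
   vertex 1.7 3.8 4.4
   vertex 4.4 1.8 3.7
   vertex 3.1 4.9 3.4
  endloop
 endfacet
 facet normal 0.302 0.401 0.865
  outer loop
   vertex 1.7 3.8 4.4
   vertex 3.1 4.9 3.4
   vertex 0.2 4.5 4.6
  endloop
 endfacet
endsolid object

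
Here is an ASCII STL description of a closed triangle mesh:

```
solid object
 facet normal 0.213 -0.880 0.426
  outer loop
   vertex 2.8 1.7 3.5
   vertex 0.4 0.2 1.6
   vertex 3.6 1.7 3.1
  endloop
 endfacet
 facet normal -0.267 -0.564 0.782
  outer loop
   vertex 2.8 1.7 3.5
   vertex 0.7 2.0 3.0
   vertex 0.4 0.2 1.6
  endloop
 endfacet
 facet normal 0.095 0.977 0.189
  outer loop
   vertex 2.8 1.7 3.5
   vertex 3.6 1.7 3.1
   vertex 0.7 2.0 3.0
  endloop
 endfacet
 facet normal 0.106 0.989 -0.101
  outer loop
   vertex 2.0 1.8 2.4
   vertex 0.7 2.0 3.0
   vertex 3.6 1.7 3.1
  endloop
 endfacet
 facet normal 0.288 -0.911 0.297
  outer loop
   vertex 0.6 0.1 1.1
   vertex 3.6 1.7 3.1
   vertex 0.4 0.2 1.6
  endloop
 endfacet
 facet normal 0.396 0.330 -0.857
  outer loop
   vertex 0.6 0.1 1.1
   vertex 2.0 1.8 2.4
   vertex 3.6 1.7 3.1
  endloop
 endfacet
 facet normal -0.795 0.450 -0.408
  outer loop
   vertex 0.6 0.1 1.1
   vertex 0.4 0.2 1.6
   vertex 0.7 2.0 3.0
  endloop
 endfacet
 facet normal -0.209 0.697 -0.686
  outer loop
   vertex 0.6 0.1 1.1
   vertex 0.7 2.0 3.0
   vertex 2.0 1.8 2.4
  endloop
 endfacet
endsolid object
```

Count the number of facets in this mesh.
8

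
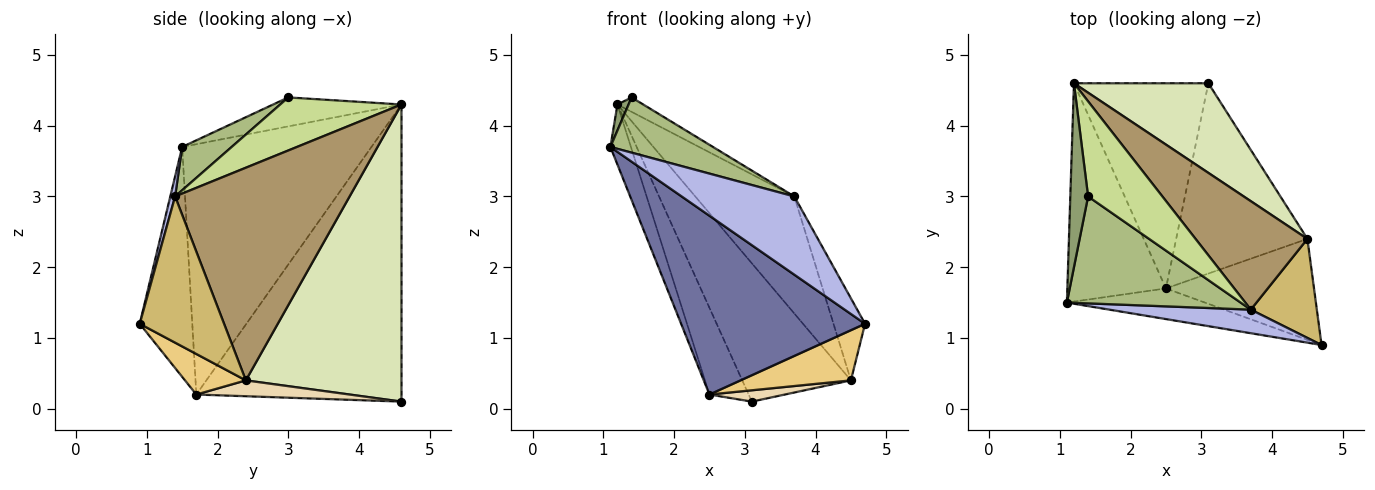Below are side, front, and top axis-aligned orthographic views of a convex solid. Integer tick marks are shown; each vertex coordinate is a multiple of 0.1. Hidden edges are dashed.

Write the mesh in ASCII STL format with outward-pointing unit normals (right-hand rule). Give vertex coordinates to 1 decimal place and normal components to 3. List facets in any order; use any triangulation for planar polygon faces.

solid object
 facet normal -0.271 -0.949 -0.163
  outer loop
   vertex 2.5 1.7 0.2
   vertex 4.7 0.9 1.2
   vertex 1.1 1.5 3.7
  endloop
 endfacet
 facet normal -0.926 0.100 -0.365
  outer loop
   vertex 2.5 1.7 0.2
   vertex 1.1 1.5 3.7
   vertex 1.2 4.6 4.3
  endloop
 endfacet
 facet normal -0.898 0.172 -0.406
  outer loop
   vertex 2.5 1.7 0.2
   vertex 1.2 4.6 4.3
   vertex 3.1 4.6 0.1
  endloop
 endfacet
 facet normal 0.041 -0.957 0.288
  outer loop
   vertex 3.7 1.4 3.0
   vertex 1.1 1.5 3.7
   vertex 4.7 0.9 1.2
  endloop
 endfacet
 facet normal -0.850 -0.074 0.522
  outer loop
   vertex 1.4 3.0 4.4
   vertex 1.2 4.6 4.3
   vertex 1.1 1.5 3.7
  endloop
 endfacet
 facet normal 0.216 -0.448 0.867
  outer loop
   vertex 1.4 3.0 4.4
   vertex 1.1 1.5 3.7
   vertex 3.7 1.4 3.0
  endloop
 endfacet
 facet normal 0.577 0.123 0.808
  outer loop
   vertex 1.4 3.0 4.4
   vertex 3.7 1.4 3.0
   vertex 1.2 4.6 4.3
  endloop
 endfacet
 facet normal 0.769 0.537 0.348
  outer loop
   vertex 4.5 2.4 0.4
   vertex 3.1 4.6 0.1
   vertex 1.2 4.6 4.3
  endloop
 endfacet
 facet normal 0.791 0.449 0.416
  outer loop
   vertex 4.5 2.4 0.4
   vertex 1.2 4.6 4.3
   vertex 3.7 1.4 3.0
  endloop
 endfacet
 facet normal 0.863 0.323 0.390
  outer loop
   vertex 4.5 2.4 0.4
   vertex 3.7 1.4 3.0
   vertex 4.7 0.9 1.2
  endloop
 endfacet
 facet normal 0.238 -0.432 -0.870
  outer loop
   vertex 4.5 2.4 0.4
   vertex 4.7 0.9 1.2
   vertex 2.5 1.7 0.2
  endloop
 endfacet
 facet normal 0.120 -0.059 -0.991
  outer loop
   vertex 4.5 2.4 0.4
   vertex 2.5 1.7 0.2
   vertex 3.1 4.6 0.1
  endloop
 endfacet
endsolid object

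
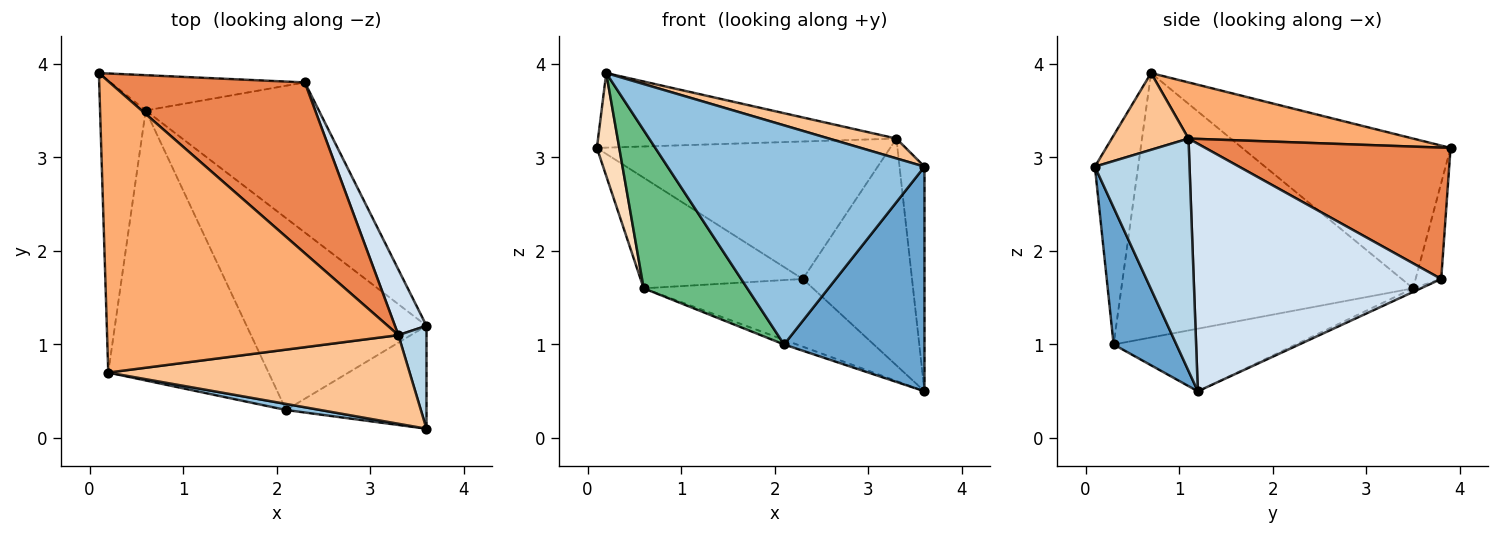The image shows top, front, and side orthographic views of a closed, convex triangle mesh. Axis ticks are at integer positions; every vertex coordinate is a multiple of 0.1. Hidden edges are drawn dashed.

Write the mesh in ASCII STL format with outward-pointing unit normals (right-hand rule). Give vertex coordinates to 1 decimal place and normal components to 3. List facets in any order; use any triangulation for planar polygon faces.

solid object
 facet normal 0.377 -0.842 -0.386
  outer loop
   vertex 2.1 0.3 1.0
   vertex 3.6 1.2 0.5
   vertex 3.6 0.1 2.9
  endloop
 endfacet
 facet normal -0.166 -0.986 0.027
  outer loop
   vertex 2.1 0.3 1.0
   vertex 3.6 0.1 2.9
   vertex 0.2 0.7 3.9
  endloop
 endfacet
 facet normal 0.960 0.253 0.116
  outer loop
   vertex 3.3 1.1 3.2
   vertex 3.6 0.1 2.9
   vertex 3.6 1.2 0.5
  endloop
 endfacet
 facet normal 0.909 0.401 0.116
  outer loop
   vertex 3.3 1.1 3.2
   vertex 3.6 1.2 0.5
   vertex 2.3 3.8 1.7
  endloop
 endfacet
 facet normal 0.464 0.555 0.690
  outer loop
   vertex 3.3 1.1 3.2
   vertex 2.3 3.8 1.7
   vertex 0.1 3.9 3.1
  endloop
 endfacet
 facet normal 0.184 0.244 0.952
  outer loop
   vertex 3.3 1.1 3.2
   vertex 0.1 3.9 3.1
   vertex 0.2 0.7 3.9
  endloop
 endfacet
 facet normal 0.241 -0.212 0.947
  outer loop
   vertex 3.3 1.1 3.2
   vertex 0.2 0.7 3.9
   vertex 3.6 0.1 2.9
  endloop
 endfacet
 facet normal -0.952 -0.102 -0.290
  outer loop
   vertex 0.6 3.5 1.6
   vertex 0.2 0.7 3.9
   vertex 0.1 3.9 3.1
  endloop
 endfacet
 facet normal -0.818 -0.291 -0.496
  outer loop
   vertex 0.6 3.5 1.6
   vertex 2.1 0.3 1.0
   vertex 0.2 0.7 3.9
  endloop
 endfacet
 facet normal -0.149 0.942 -0.301
  outer loop
   vertex 0.6 3.5 1.6
   vertex 0.1 3.9 3.1
   vertex 2.3 3.8 1.7
  endloop
 endfacet
 facet normal -0.019 0.411 -0.911
  outer loop
   vertex 0.6 3.5 1.6
   vertex 2.3 3.8 1.7
   vertex 3.6 1.2 0.5
  endloop
 endfacet
 facet normal -0.329 0.023 -0.944
  outer loop
   vertex 0.6 3.5 1.6
   vertex 3.6 1.2 0.5
   vertex 2.1 0.3 1.0
  endloop
 endfacet
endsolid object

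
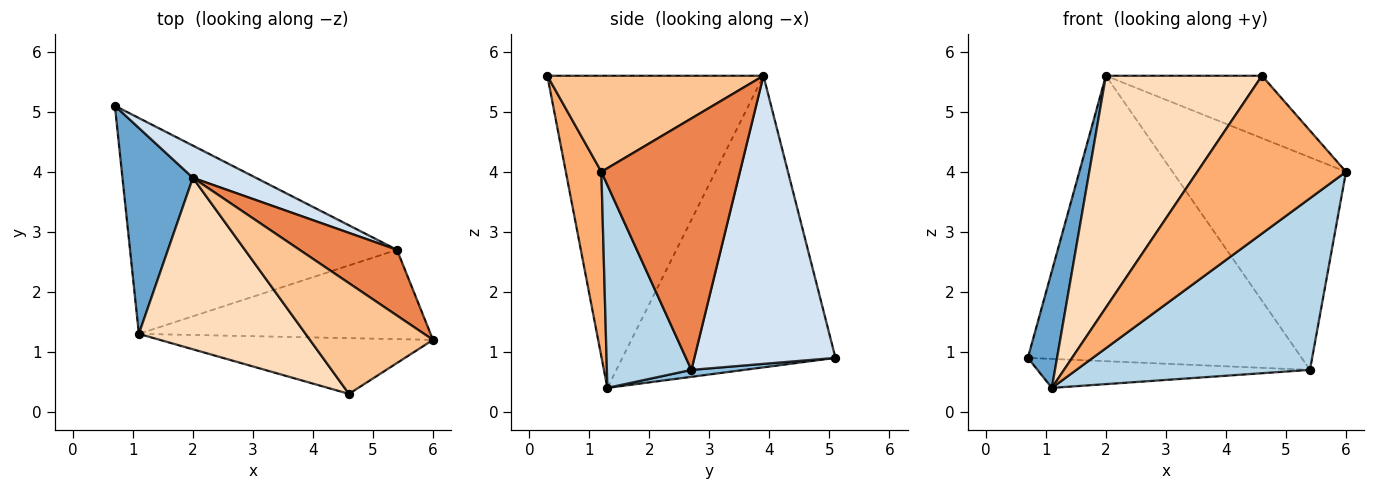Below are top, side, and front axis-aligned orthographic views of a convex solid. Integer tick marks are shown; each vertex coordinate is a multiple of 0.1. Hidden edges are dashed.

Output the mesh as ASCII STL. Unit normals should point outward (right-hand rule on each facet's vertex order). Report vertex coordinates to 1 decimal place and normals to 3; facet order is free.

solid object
 facet normal -0.964 -0.132 0.233
  outer loop
   vertex 2.0 3.9 5.6
   vertex 0.7 5.1 0.9
   vertex 1.1 1.3 0.4
  endloop
 endfacet
 facet normal 0.026 0.133 -0.991
  outer loop
   vertex 5.4 2.7 0.7
   vertex 1.1 1.3 0.4
   vertex 0.7 5.1 0.9
  endloop
 endfacet
 facet normal 0.306 -0.845 -0.440
  outer loop
   vertex 5.4 2.7 0.7
   vertex 6.0 1.2 4.0
   vertex 1.1 1.3 0.4
  endloop
 endfacet
 facet normal 0.456 0.884 0.100
  outer loop
   vertex 5.4 2.7 0.7
   vertex 0.7 5.1 0.9
   vertex 2.0 3.9 5.6
  endloop
 endfacet
 facet normal 0.607 0.759 0.235
  outer loop
   vertex 5.4 2.7 0.7
   vertex 2.0 3.9 5.6
   vertex 6.0 1.2 4.0
  endloop
 endfacet
 facet normal 0.220 -0.920 -0.325
  outer loop
   vertex 4.6 0.3 5.6
   vertex 1.1 1.3 0.4
   vertex 6.0 1.2 4.0
  endloop
 endfacet
 facet normal 0.562 0.406 0.720
  outer loop
   vertex 4.6 0.3 5.6
   vertex 6.0 1.2 4.0
   vertex 2.0 3.9 5.6
  endloop
 endfacet
 facet normal -0.744 -0.537 0.397
  outer loop
   vertex 4.6 0.3 5.6
   vertex 2.0 3.9 5.6
   vertex 1.1 1.3 0.4
  endloop
 endfacet
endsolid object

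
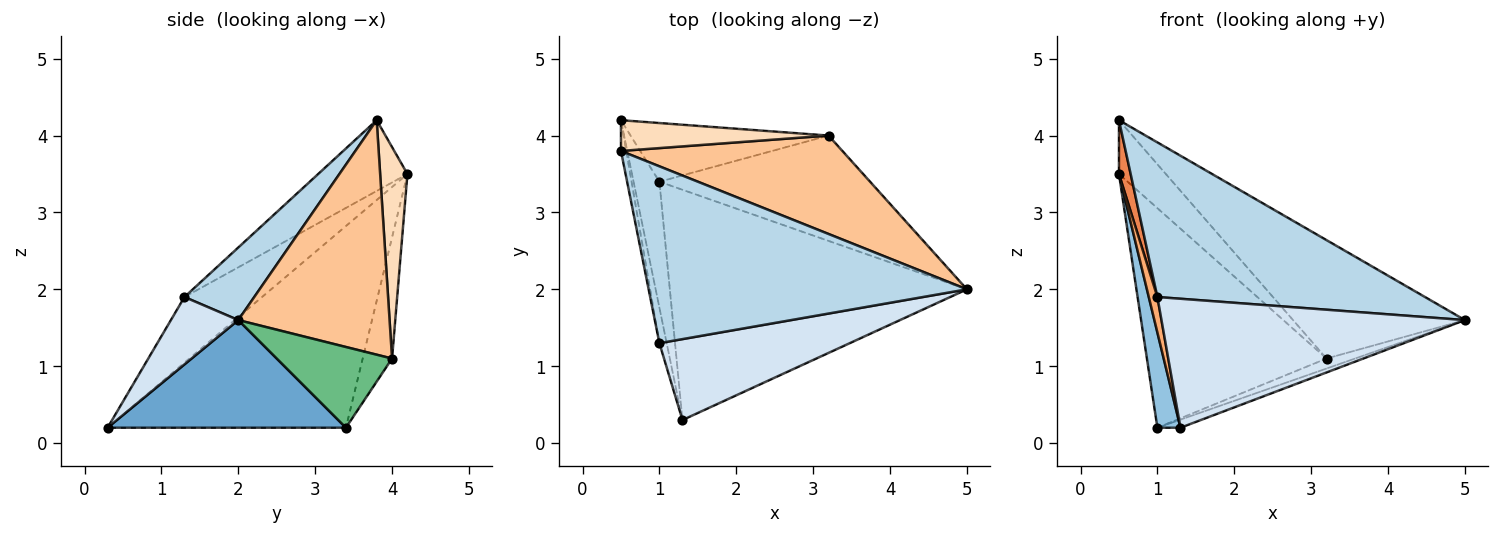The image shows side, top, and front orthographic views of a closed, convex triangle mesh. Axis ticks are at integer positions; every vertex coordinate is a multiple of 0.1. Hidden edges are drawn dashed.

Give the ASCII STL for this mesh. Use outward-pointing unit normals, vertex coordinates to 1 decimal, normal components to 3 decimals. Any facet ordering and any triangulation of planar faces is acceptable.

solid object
 facet normal 0.340 0.033 -0.940
  outer loop
   vertex 1.0 3.4 0.2
   vertex 5.0 2.0 1.6
   vertex 1.3 0.3 0.2
  endloop
 endfacet
 facet normal -0.987 -0.096 -0.126
  outer loop
   vertex 1.0 3.4 0.2
   vertex 1.3 0.3 0.2
   vertex 0.5 4.2 3.5
  endloop
 endfacet
 facet normal 0.169 -0.649 0.742
  outer loop
   vertex 1.0 1.3 1.9
   vertex 5.0 2.0 1.6
   vertex 0.5 3.8 4.2
  endloop
 endfacet
 facet normal 0.185 -0.832 0.522
  outer loop
   vertex 1.0 1.3 1.9
   vertex 1.3 0.3 0.2
   vertex 5.0 2.0 1.6
  endloop
 endfacet
 facet normal -0.989 -0.130 -0.074
  outer loop
   vertex 1.0 1.3 1.9
   vertex 0.5 3.8 4.2
   vertex 0.5 4.2 3.5
  endloop
 endfacet
 facet normal -0.988 -0.110 -0.110
  outer loop
   vertex 1.0 1.3 1.9
   vertex 0.5 4.2 3.5
   vertex 1.3 0.3 0.2
  endloop
 endfacet
 facet normal 0.561 0.637 0.529
  outer loop
   vertex 3.2 4.0 1.1
   vertex 0.5 3.8 4.2
   vertex 5.0 2.0 1.6
  endloop
 endfacet
 facet normal 0.451 0.775 0.443
  outer loop
   vertex 3.2 4.0 1.1
   vertex 0.5 4.2 3.5
   vertex 0.5 3.8 4.2
  endloop
 endfacet
 facet normal 0.356 0.088 -0.930
  outer loop
   vertex 3.2 4.0 1.1
   vertex 5.0 2.0 1.6
   vertex 1.0 3.4 0.2
  endloop
 endfacet
 facet normal -0.156 0.954 -0.255
  outer loop
   vertex 3.2 4.0 1.1
   vertex 1.0 3.4 0.2
   vertex 0.5 4.2 3.5
  endloop
 endfacet
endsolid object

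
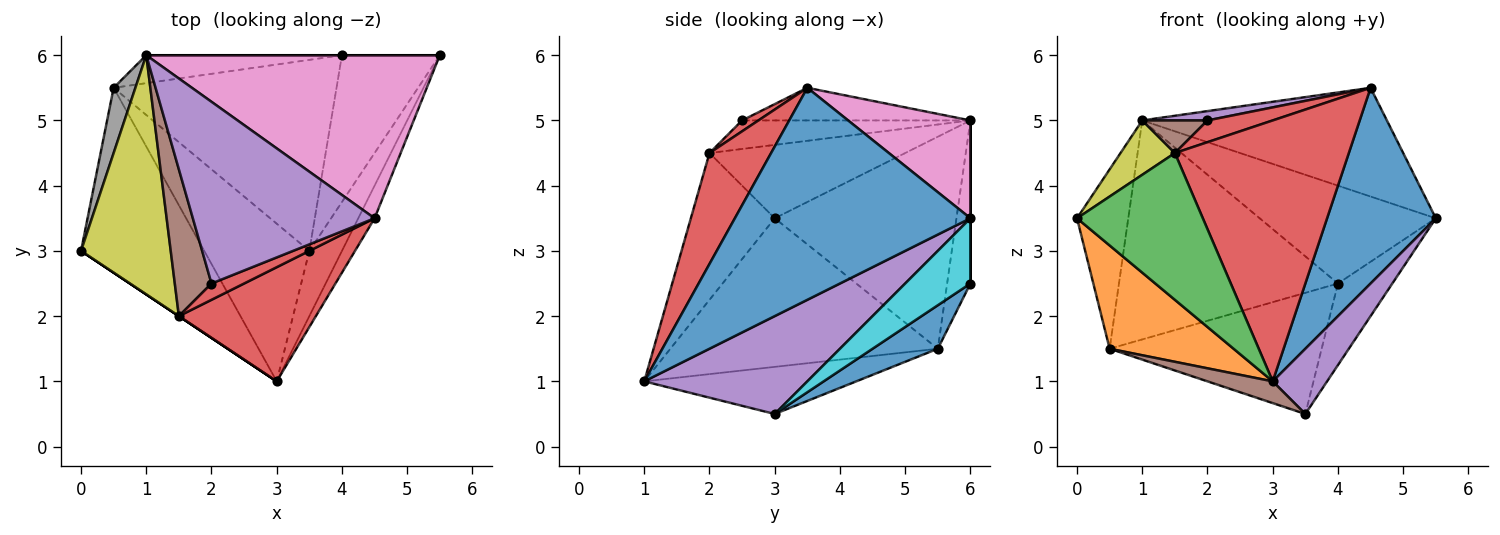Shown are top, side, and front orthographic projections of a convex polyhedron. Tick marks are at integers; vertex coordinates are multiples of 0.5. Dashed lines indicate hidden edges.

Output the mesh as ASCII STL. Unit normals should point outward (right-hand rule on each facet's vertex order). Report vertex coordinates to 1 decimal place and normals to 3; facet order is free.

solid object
 facet normal 0.906 -0.418 -0.070
  outer loop
   vertex 4.5 3.5 5.5
   vertex 3.0 1.0 1.0
   vertex 5.5 6.0 3.5
  endloop
 endfacet
 facet normal -0.725 -0.336 -0.601
  outer loop
   vertex 0.5 5.5 1.5
   vertex 3.0 1.0 1.0
   vertex 0.0 3.0 3.5
  endloop
 endfacet
 facet normal -0.555 -0.832 0.000
  outer loop
   vertex 1.5 2.0 4.5
   vertex 0.0 3.0 3.5
   vertex 3.0 1.0 1.0
  endloop
 endfacet
 facet normal 0.309 -0.871 0.381
  outer loop
   vertex 1.5 2.0 4.5
   vertex 3.0 1.0 1.0
   vertex 4.5 3.5 5.5
  endloop
 endfacet
 facet normal 0.905 -0.302 -0.302
  outer loop
   vertex 3.5 3.0 0.5
   vertex 5.5 6.0 3.5
   vertex 3.0 1.0 1.0
  endloop
 endfacet
 facet normal -0.406 -0.125 -0.905
  outer loop
   vertex 3.5 3.0 0.5
   vertex 3.0 1.0 1.0
   vertex 0.5 5.5 1.5
  endloop
 endfacet
 facet normal 0.267 0.535 0.802
  outer loop
   vertex 1.0 6.0 5.0
   vertex 4.5 3.5 5.5
   vertex 5.5 6.0 3.5
  endloop
 endfacet
 facet normal -0.958 0.270 0.098
  outer loop
   vertex 1.0 6.0 5.0
   vertex 0.5 5.5 1.5
   vertex 0.0 3.0 3.5
  endloop
 endfacet
 facet normal -0.624 -0.173 0.762
  outer loop
   vertex 1.0 6.0 5.0
   vertex 0.0 3.0 3.5
   vertex 1.5 2.0 4.5
  endloop
 endfacet
 facet normal 0.504 0.420 -0.755
  outer loop
   vertex 4.0 6.0 2.5
   vertex 5.5 6.0 3.5
   vertex 3.5 3.0 0.5
  endloop
 endfacet
 facet normal 0.163 0.528 -0.833
  outer loop
   vertex 4.0 6.0 2.5
   vertex 3.5 3.0 0.5
   vertex 0.5 5.5 1.5
  endloop
 endfacet
 facet normal 0.000 1.000 0.000
  outer loop
   vertex 4.0 6.0 2.5
   vertex 1.0 6.0 5.0
   vertex 5.5 6.0 3.5
  endloop
 endfacet
 facet normal -0.105 0.986 -0.126
  outer loop
   vertex 4.0 6.0 2.5
   vertex 0.5 5.5 1.5
   vertex 1.0 6.0 5.0
  endloop
 endfacet
 facet normal 0.196 -0.784 0.588
  outer loop
   vertex 2.0 2.5 5.0
   vertex 1.5 2.0 4.5
   vertex 4.5 3.5 5.5
  endloop
 endfacet
 facet normal -0.176 -0.050 0.983
  outer loop
   vertex 2.0 2.5 5.0
   vertex 4.5 3.5 5.5
   vertex 1.0 6.0 5.0
  endloop
 endfacet
 facet normal -0.605 -0.173 0.777
  outer loop
   vertex 2.0 2.5 5.0
   vertex 1.0 6.0 5.0
   vertex 1.5 2.0 4.5
  endloop
 endfacet
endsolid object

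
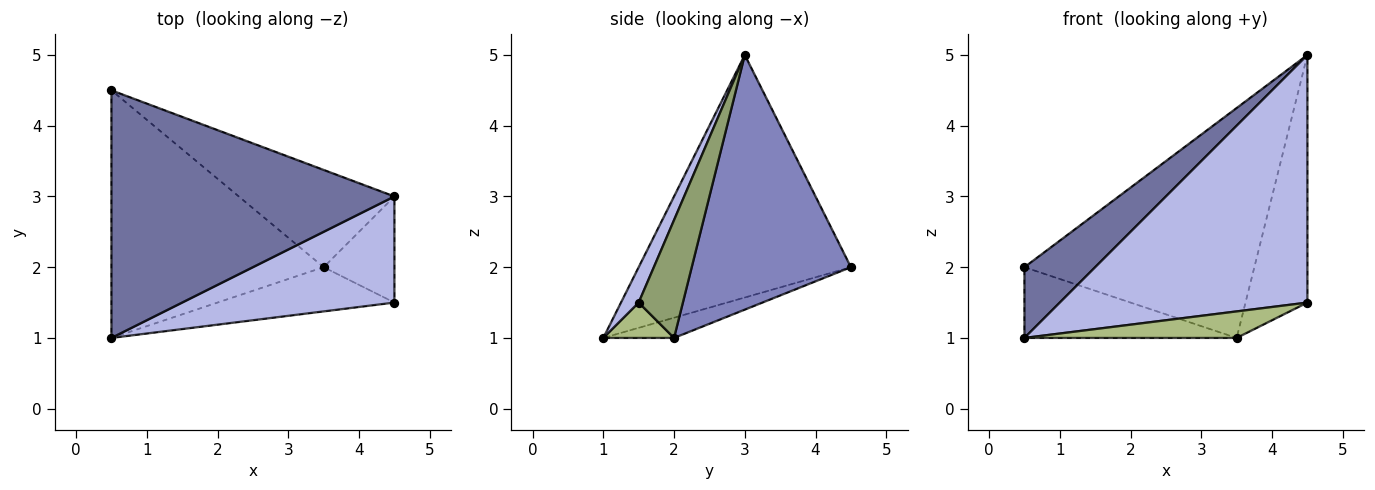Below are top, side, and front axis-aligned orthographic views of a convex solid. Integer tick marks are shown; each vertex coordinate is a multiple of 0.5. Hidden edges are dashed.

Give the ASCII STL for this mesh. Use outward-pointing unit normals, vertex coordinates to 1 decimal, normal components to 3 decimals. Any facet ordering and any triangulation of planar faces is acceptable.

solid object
 facet normal -0.636 -0.212 0.742
  outer loop
   vertex 0.5 1.0 1.0
   vertex 4.5 3.0 5.0
   vertex 0.5 4.5 2.0
  endloop
 endfacet
 facet normal 0.538 0.777 -0.329
  outer loop
   vertex 3.5 2.0 1.0
   vertex 0.5 4.5 2.0
   vertex 4.5 3.0 5.0
  endloop
 endfacet
 facet normal -0.091 0.274 -0.958
  outer loop
   vertex 3.5 2.0 1.0
   vertex 0.5 1.0 1.0
   vertex 0.5 4.5 2.0
  endloop
 endfacet
 facet normal 0.066 -0.917 0.393
  outer loop
   vertex 4.5 1.5 1.5
   vertex 4.5 3.0 5.0
   vertex 0.5 1.0 1.0
  endloop
 endfacet
 facet normal 0.549 0.768 -0.329
  outer loop
   vertex 4.5 1.5 1.5
   vertex 3.5 2.0 1.0
   vertex 4.5 3.0 5.0
  endloop
 endfacet
 facet normal 0.169 -0.507 -0.845
  outer loop
   vertex 4.5 1.5 1.5
   vertex 0.5 1.0 1.0
   vertex 3.5 2.0 1.0
  endloop
 endfacet
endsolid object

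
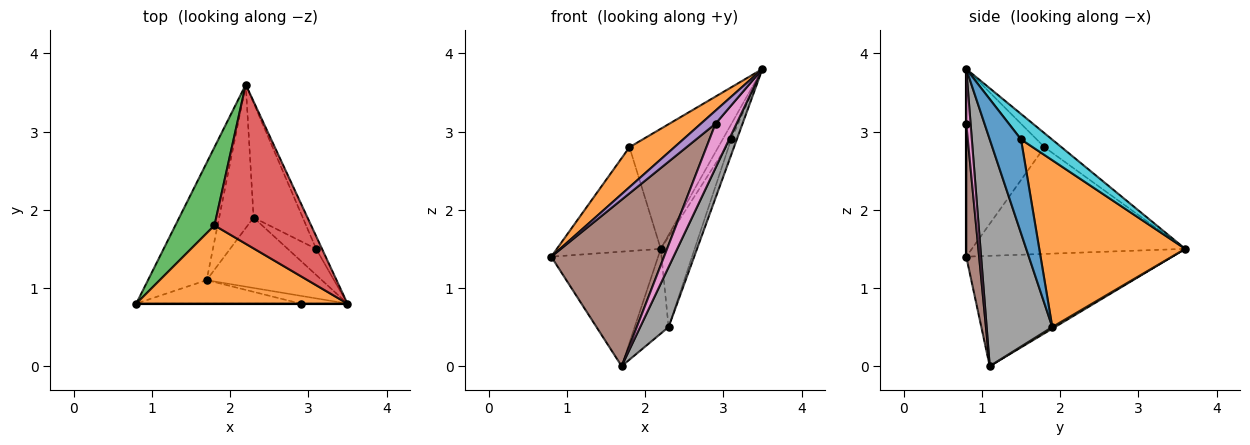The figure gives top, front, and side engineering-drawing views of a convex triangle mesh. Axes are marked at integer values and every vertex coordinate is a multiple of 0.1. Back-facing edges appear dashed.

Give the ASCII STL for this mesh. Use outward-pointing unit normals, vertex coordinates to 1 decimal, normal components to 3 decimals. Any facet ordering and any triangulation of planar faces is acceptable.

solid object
 facet normal -0.803 0.417 -0.427
  outer loop
   vertex 1.7 1.1 0.0
   vertex 0.8 0.8 1.4
   vertex 2.2 3.6 1.5
  endloop
 endfacet
 facet normal -0.621 -0.357 0.698
  outer loop
   vertex 1.8 1.8 2.8
   vertex 0.8 0.8 1.4
   vertex 3.5 0.8 3.8
  endloop
 endfacet
 facet normal -0.854 0.416 0.313
  outer loop
   vertex 1.8 1.8 2.8
   vertex 2.2 3.6 1.5
   vertex 0.8 0.8 1.4
  endloop
 endfacet
 facet normal -0.115 0.598 0.793
  outer loop
   vertex 1.8 1.8 2.8
   vertex 3.5 0.8 3.8
   vertex 2.2 3.6 1.5
  endloop
 endfacet
 facet normal 0.000 -1.000 0.000
  outer loop
   vertex 2.9 0.8 3.1
   vertex 3.5 0.8 3.8
   vertex 0.8 0.8 1.4
  endloop
 endfacet
 facet normal 0.112 -0.984 -0.139
  outer loop
   vertex 2.9 0.8 3.1
   vertex 0.8 0.8 1.4
   vertex 1.7 1.1 0.0
  endloop
 endfacet
 facet normal 0.199 -0.965 -0.170
  outer loop
   vertex 2.9 0.8 3.1
   vertex 1.7 1.1 0.0
   vertex 3.5 0.8 3.8
  endloop
 endfacet
 facet normal 0.832 -0.360 -0.422
  outer loop
   vertex 2.3 1.9 0.5
   vertex 3.5 0.8 3.8
   vertex 1.7 1.1 0.0
  endloop
 endfacet
 facet normal 0.039 0.508 -0.860
  outer loop
   vertex 2.3 1.9 0.5
   vertex 1.7 1.1 0.0
   vertex 2.2 3.6 1.5
  endloop
 endfacet
 facet normal 0.941 0.259 -0.217
  outer loop
   vertex 3.1 1.5 2.9
   vertex 2.2 3.6 1.5
   vertex 3.5 0.8 3.8
  endloop
 endfacet
 facet normal 0.943 0.171 -0.286
  outer loop
   vertex 3.1 1.5 2.9
   vertex 3.5 0.8 3.8
   vertex 2.3 1.9 0.5
  endloop
 endfacet
 facet normal 0.936 0.217 -0.276
  outer loop
   vertex 3.1 1.5 2.9
   vertex 2.3 1.9 0.5
   vertex 2.2 3.6 1.5
  endloop
 endfacet
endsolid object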